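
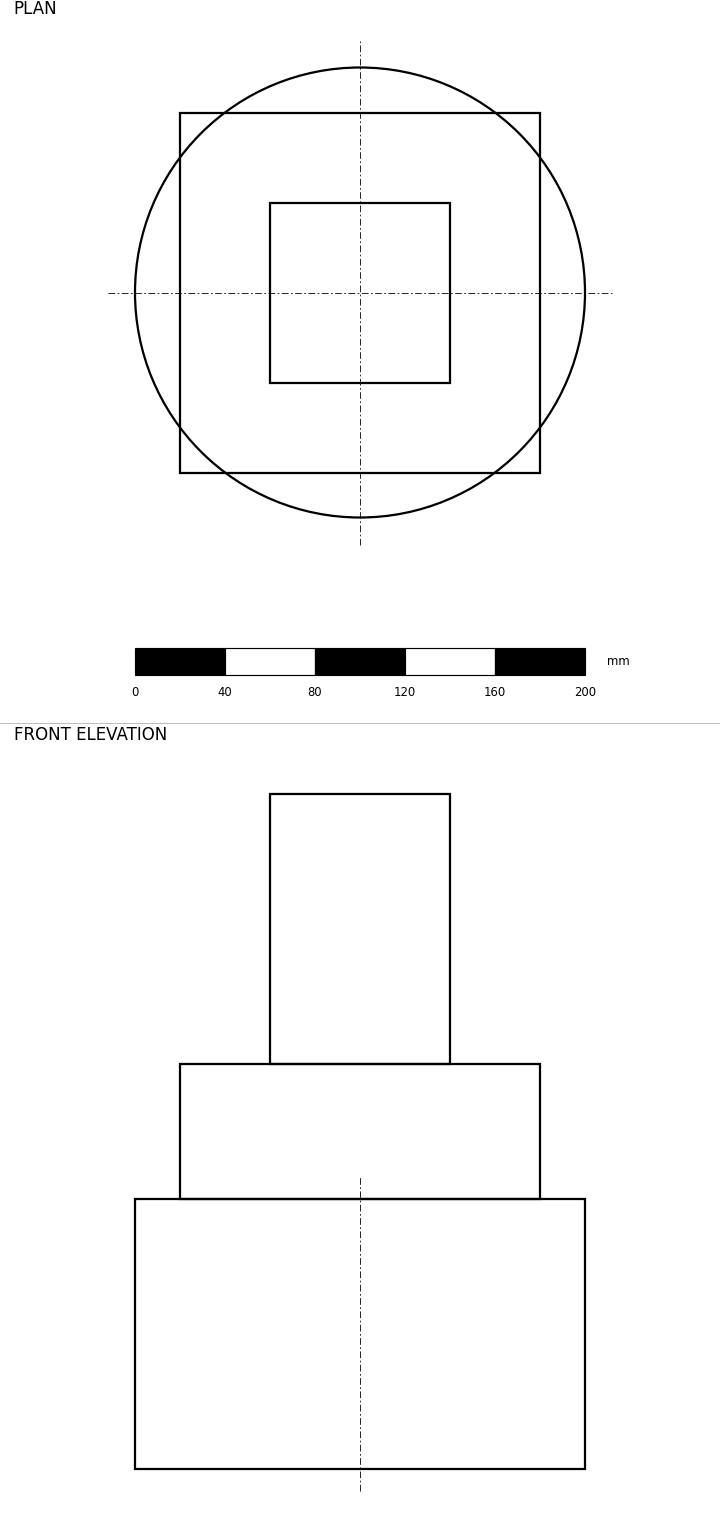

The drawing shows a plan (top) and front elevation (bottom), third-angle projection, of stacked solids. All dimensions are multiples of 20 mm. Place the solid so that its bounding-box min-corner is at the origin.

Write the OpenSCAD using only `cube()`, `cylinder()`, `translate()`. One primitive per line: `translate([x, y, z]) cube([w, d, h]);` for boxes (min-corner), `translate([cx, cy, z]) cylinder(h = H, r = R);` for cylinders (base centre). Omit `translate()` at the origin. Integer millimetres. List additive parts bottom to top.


translate([100, 100, 0]) cylinder(h = 120, r = 100);
translate([20, 20, 120]) cube([160, 160, 60]);
translate([60, 60, 180]) cube([80, 80, 120]);


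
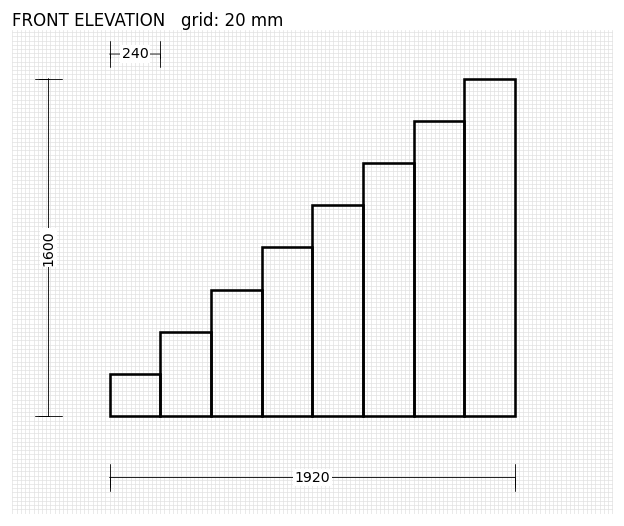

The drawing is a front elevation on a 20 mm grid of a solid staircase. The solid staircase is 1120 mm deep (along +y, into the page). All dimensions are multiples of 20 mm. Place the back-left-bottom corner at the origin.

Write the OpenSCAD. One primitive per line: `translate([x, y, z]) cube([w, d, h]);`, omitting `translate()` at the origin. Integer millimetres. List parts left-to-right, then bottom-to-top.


cube([240, 1120, 200]);
translate([240, 0, 0]) cube([240, 1120, 400]);
translate([480, 0, 0]) cube([240, 1120, 600]);
translate([720, 0, 0]) cube([240, 1120, 800]);
translate([960, 0, 0]) cube([240, 1120, 1000]);
translate([1200, 0, 0]) cube([240, 1120, 1200]);
translate([1440, 0, 0]) cube([240, 1120, 1400]);
translate([1680, 0, 0]) cube([240, 1120, 1600]);


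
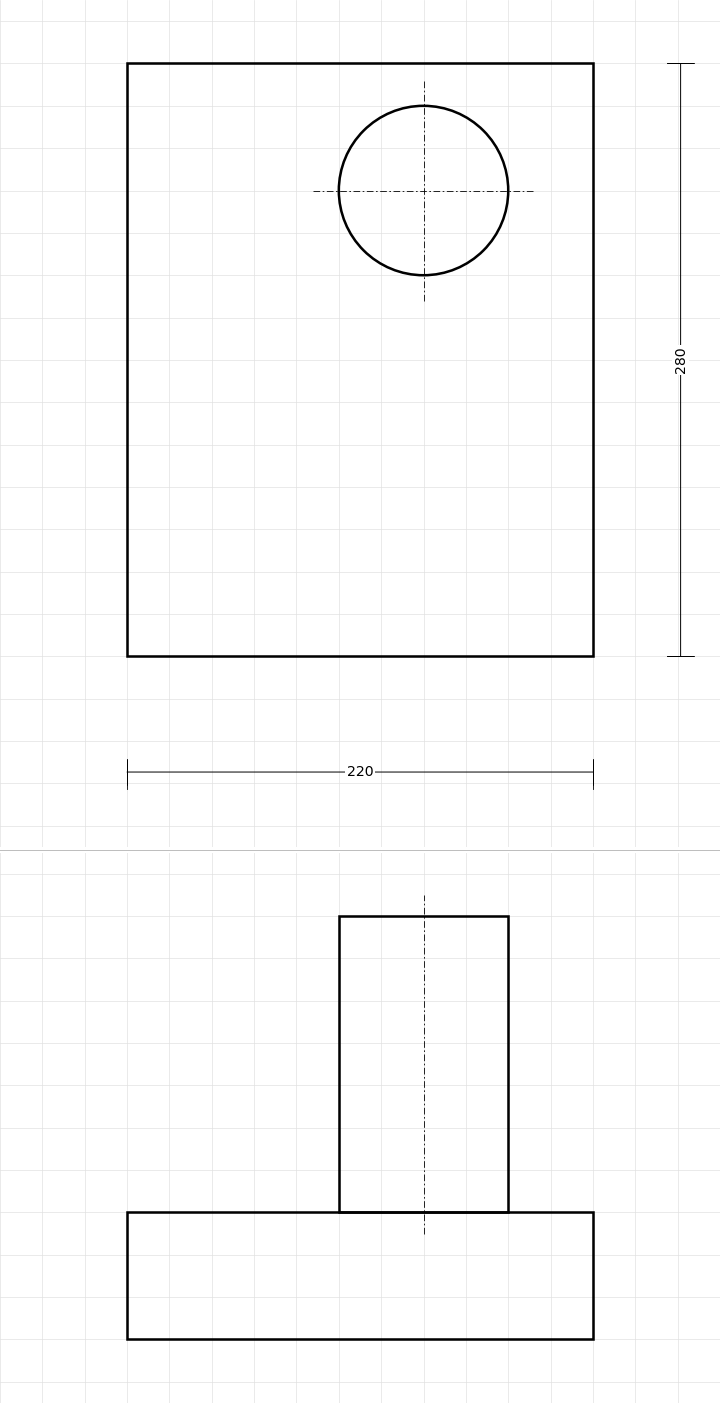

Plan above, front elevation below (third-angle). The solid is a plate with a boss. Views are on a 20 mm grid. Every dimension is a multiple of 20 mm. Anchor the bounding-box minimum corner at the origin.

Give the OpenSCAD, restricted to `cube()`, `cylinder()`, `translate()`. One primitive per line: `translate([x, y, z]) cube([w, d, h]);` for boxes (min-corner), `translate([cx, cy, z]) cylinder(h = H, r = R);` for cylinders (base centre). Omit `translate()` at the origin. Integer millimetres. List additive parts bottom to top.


cube([220, 280, 60]);
translate([140, 220, 60]) cylinder(h = 140, r = 40);


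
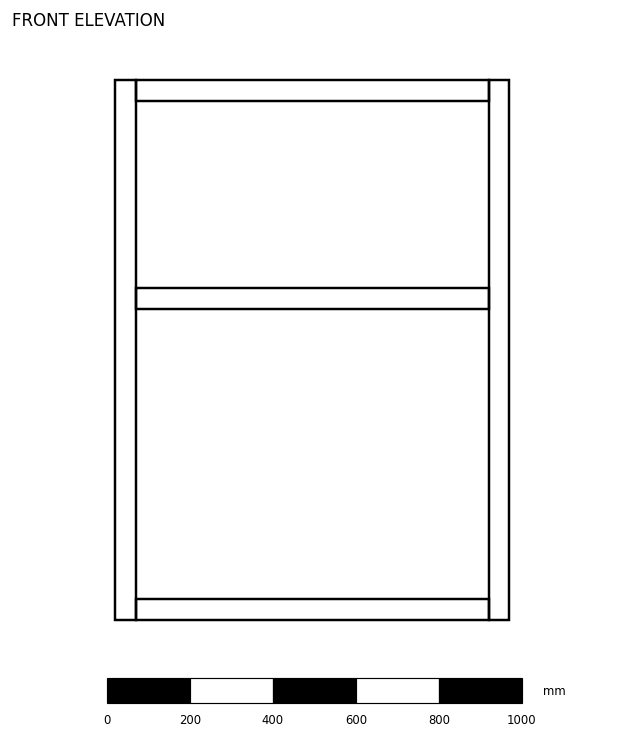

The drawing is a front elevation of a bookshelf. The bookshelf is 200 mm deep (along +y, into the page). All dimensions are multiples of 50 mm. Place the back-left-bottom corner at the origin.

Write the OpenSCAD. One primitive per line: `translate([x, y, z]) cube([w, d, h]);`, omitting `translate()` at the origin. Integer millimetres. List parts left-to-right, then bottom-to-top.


cube([50, 200, 1300]);
translate([50, 0, 0]) cube([850, 200, 50]);
translate([50, 0, 750]) cube([850, 200, 50]);
translate([50, 0, 1250]) cube([850, 200, 50]);
translate([900, 0, 0]) cube([50, 200, 1300]);


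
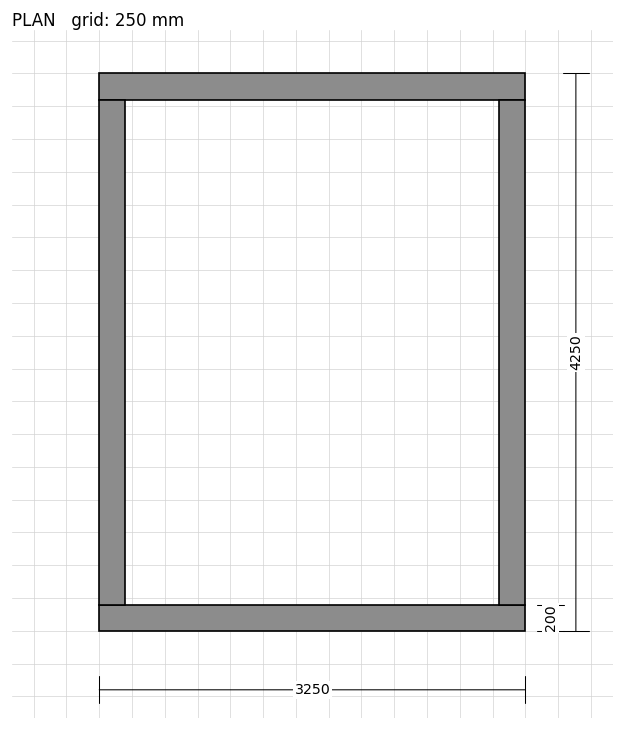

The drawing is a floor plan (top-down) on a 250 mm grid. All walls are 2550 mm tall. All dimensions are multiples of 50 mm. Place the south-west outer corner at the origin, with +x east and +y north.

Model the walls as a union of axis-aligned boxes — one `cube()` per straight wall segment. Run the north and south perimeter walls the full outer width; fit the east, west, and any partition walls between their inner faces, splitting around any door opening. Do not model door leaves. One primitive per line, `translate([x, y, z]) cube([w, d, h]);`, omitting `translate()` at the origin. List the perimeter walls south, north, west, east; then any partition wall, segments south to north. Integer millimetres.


cube([3250, 200, 2550]);
translate([0, 4050, 0]) cube([3250, 200, 2550]);
translate([0, 200, 0]) cube([200, 3850, 2550]);
translate([3050, 200, 0]) cube([200, 3850, 2550]);


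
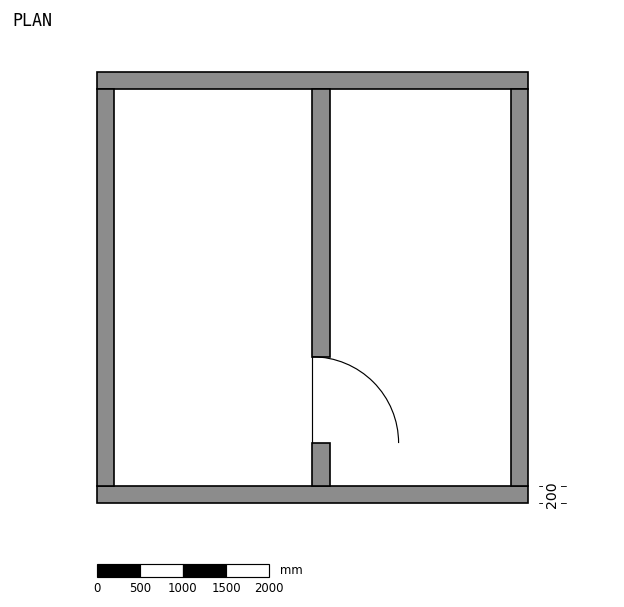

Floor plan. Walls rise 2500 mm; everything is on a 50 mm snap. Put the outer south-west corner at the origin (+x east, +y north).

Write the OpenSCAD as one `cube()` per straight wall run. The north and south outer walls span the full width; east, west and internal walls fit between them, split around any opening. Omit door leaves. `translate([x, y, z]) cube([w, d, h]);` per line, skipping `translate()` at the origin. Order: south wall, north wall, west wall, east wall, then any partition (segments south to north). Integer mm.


cube([5000, 200, 2500]);
translate([0, 4800, 0]) cube([5000, 200, 2500]);
translate([0, 200, 0]) cube([200, 4600, 2500]);
translate([4800, 200, 0]) cube([200, 4600, 2500]);
translate([2500, 200, 0]) cube([200, 500, 2500]);
translate([2500, 1700, 0]) cube([200, 3100, 2500]);


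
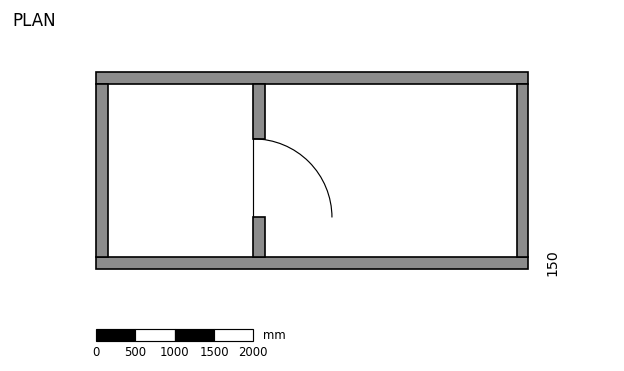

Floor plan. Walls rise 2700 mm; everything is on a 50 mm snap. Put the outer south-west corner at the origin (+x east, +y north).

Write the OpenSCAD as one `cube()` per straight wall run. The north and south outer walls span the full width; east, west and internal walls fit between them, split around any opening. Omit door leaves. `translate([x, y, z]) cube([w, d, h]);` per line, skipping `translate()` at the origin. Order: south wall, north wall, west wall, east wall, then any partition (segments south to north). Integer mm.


cube([5500, 150, 2700]);
translate([0, 2350, 0]) cube([5500, 150, 2700]);
translate([0, 150, 0]) cube([150, 2200, 2700]);
translate([5350, 150, 0]) cube([150, 2200, 2700]);
translate([2000, 150, 0]) cube([150, 500, 2700]);
translate([2000, 1650, 0]) cube([150, 700, 2700]);


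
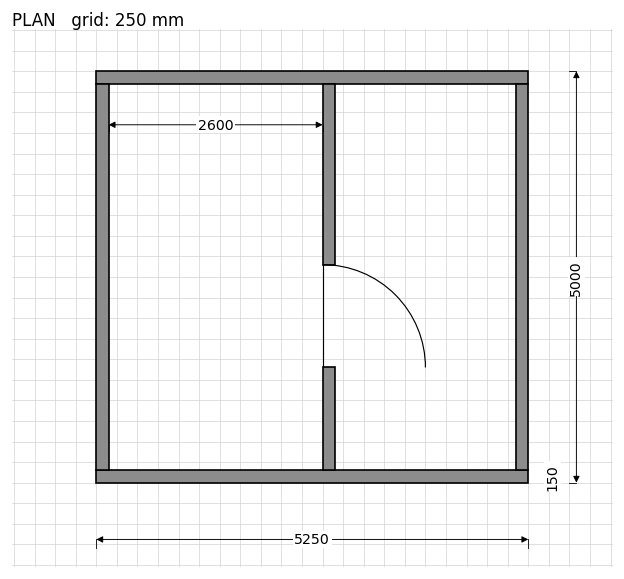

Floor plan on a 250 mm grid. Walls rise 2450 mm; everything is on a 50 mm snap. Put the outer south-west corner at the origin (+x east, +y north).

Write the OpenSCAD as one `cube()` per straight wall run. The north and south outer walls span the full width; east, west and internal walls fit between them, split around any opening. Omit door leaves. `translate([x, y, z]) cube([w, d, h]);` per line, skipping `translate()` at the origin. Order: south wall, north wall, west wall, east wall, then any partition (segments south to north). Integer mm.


cube([5250, 150, 2450]);
translate([0, 4850, 0]) cube([5250, 150, 2450]);
translate([0, 150, 0]) cube([150, 4700, 2450]);
translate([5100, 150, 0]) cube([150, 4700, 2450]);
translate([2750, 150, 0]) cube([150, 1250, 2450]);
translate([2750, 2650, 0]) cube([150, 2200, 2450]);


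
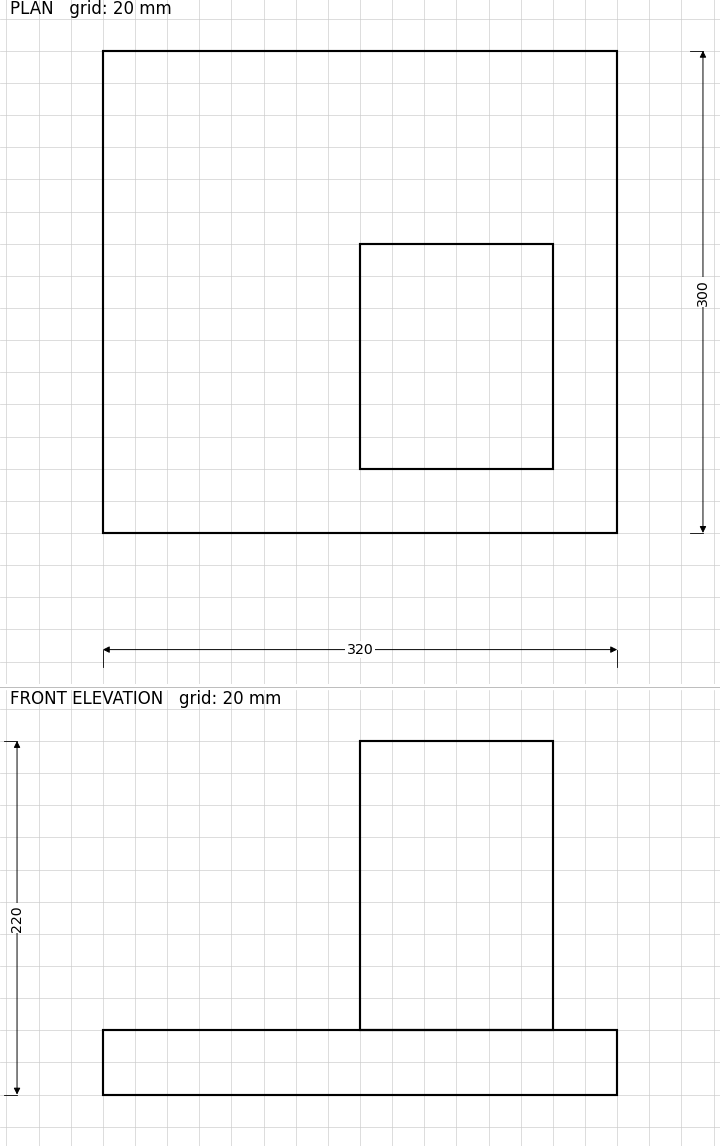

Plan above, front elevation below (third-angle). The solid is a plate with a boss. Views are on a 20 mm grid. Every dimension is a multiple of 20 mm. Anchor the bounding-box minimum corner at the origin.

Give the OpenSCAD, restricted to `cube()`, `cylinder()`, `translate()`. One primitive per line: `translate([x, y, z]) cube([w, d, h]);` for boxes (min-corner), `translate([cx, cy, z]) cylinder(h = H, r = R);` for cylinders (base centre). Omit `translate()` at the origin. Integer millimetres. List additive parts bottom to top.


cube([320, 300, 40]);
translate([160, 40, 40]) cube([120, 140, 180]);


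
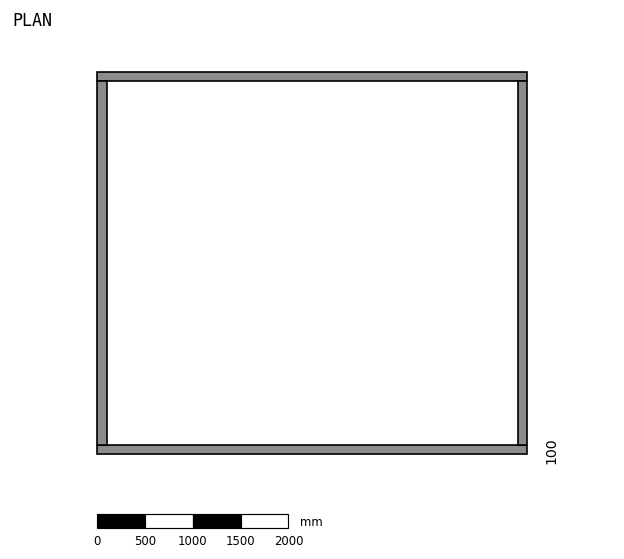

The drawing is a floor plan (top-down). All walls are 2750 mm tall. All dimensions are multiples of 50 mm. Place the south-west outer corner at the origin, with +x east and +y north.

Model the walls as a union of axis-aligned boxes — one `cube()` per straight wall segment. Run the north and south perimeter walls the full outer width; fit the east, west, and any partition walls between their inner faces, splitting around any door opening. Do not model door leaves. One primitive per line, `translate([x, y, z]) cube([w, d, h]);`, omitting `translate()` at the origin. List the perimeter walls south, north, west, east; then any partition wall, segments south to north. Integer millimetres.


cube([4500, 100, 2750]);
translate([0, 3900, 0]) cube([4500, 100, 2750]);
translate([0, 100, 0]) cube([100, 3800, 2750]);
translate([4400, 100, 0]) cube([100, 3800, 2750]);


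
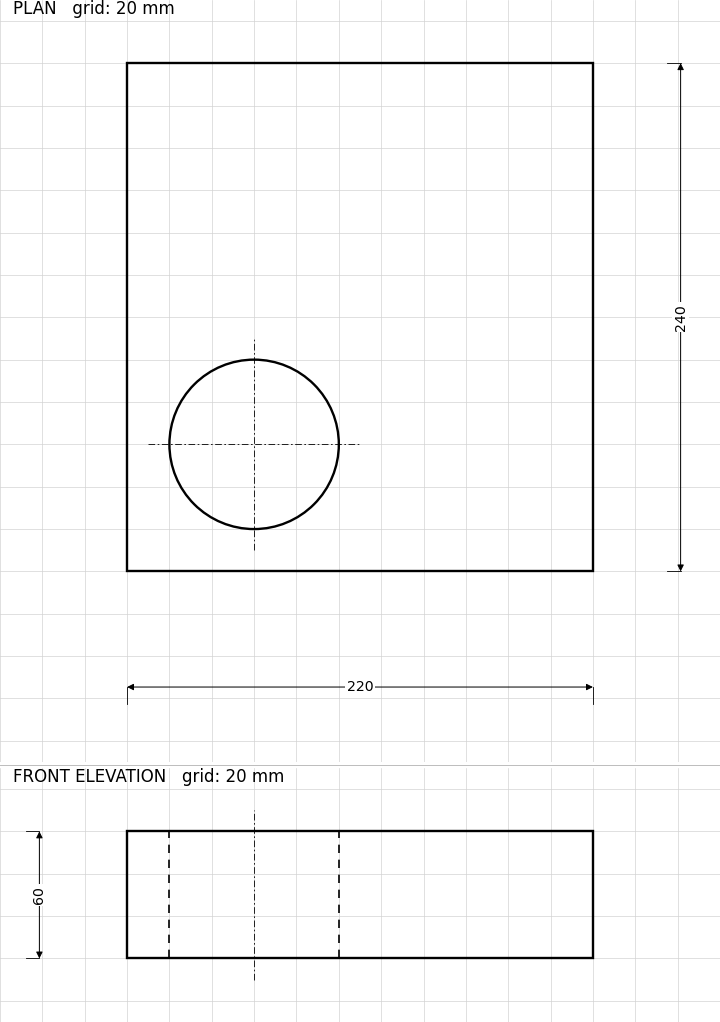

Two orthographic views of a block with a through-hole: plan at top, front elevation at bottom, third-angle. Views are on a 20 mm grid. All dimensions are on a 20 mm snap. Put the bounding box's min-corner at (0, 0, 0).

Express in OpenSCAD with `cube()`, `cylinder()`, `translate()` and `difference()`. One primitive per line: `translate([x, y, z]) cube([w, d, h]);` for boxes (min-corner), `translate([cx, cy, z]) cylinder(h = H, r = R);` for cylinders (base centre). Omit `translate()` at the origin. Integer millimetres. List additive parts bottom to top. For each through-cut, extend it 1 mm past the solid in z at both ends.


difference() {
  cube([220, 240, 60]);
  translate([60, 60, -1]) cylinder(h = 62, r = 40);
}


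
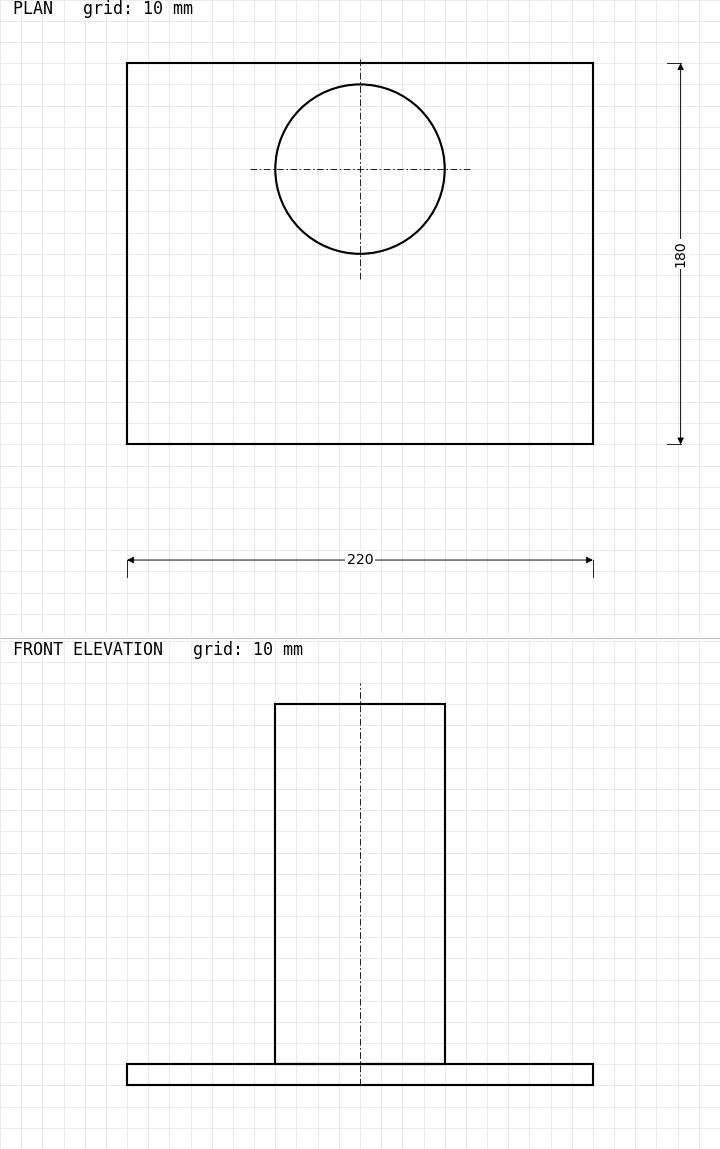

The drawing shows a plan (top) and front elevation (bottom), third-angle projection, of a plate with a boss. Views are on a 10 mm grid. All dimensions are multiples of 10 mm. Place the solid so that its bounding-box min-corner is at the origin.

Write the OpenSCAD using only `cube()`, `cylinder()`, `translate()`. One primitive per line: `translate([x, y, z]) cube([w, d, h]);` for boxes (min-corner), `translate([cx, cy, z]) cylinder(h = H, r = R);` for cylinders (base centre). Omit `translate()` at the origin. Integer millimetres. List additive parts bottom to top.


cube([220, 180, 10]);
translate([110, 130, 10]) cylinder(h = 170, r = 40);


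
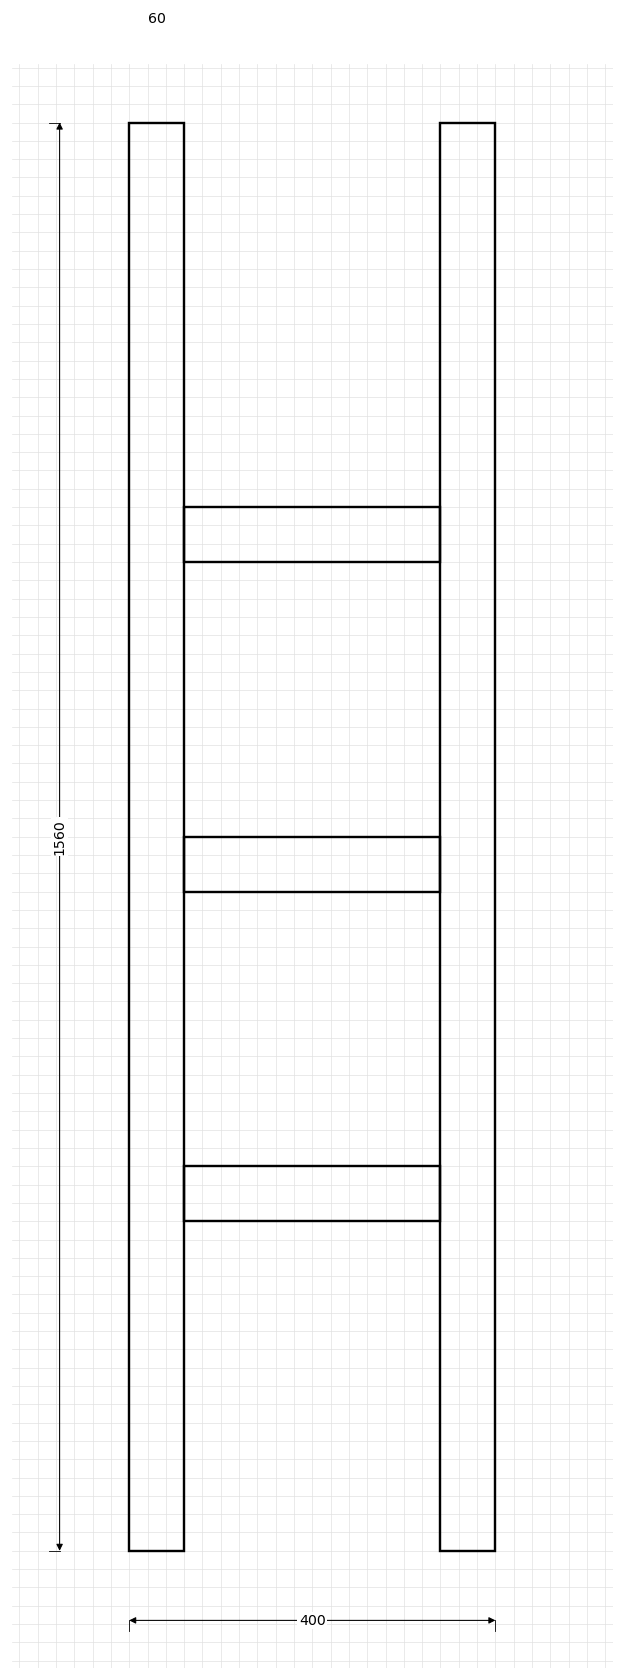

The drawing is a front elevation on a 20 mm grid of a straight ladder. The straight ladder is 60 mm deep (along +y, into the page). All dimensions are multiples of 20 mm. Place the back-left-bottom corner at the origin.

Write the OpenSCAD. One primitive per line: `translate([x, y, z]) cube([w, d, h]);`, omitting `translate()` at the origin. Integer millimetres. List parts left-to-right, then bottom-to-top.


cube([60, 60, 1560]);
translate([60, 0, 360]) cube([280, 60, 60]);
translate([60, 0, 720]) cube([280, 60, 60]);
translate([60, 0, 1080]) cube([280, 60, 60]);
translate([340, 0, 0]) cube([60, 60, 1560]);


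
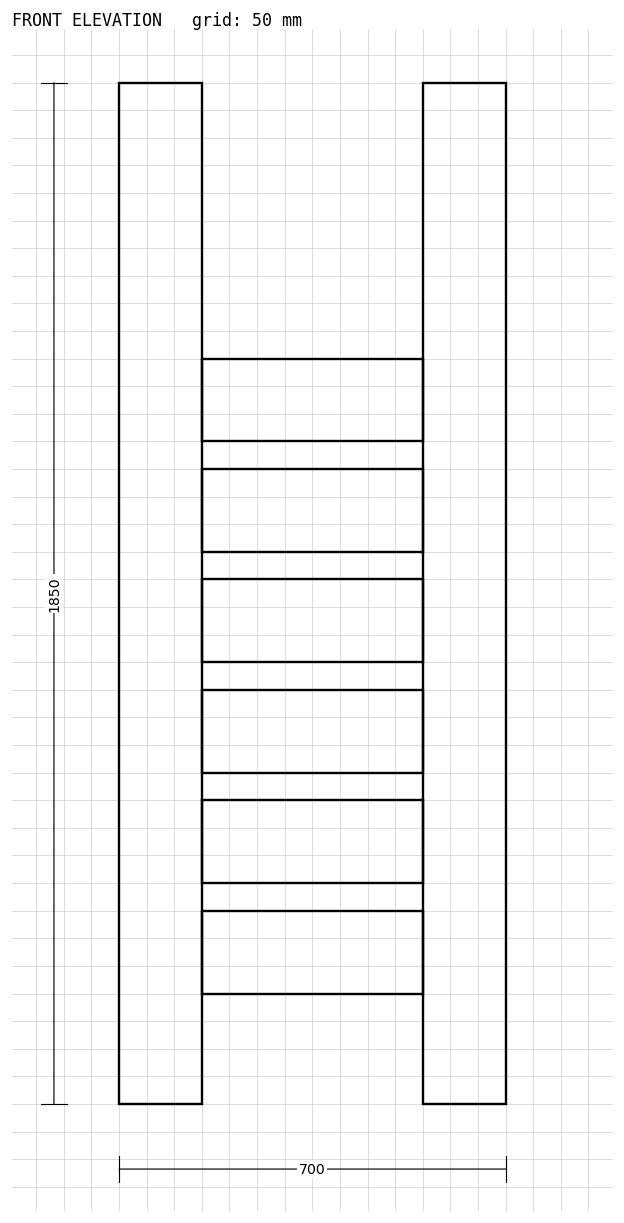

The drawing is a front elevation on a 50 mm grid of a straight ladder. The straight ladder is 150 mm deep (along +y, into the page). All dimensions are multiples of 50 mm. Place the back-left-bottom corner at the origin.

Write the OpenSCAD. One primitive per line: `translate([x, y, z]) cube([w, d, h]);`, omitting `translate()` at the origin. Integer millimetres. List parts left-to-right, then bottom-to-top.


cube([150, 150, 1850]);
translate([150, 0, 200]) cube([400, 150, 150]);
translate([150, 0, 400]) cube([400, 150, 150]);
translate([150, 0, 600]) cube([400, 150, 150]);
translate([150, 0, 800]) cube([400, 150, 150]);
translate([150, 0, 1000]) cube([400, 150, 150]);
translate([150, 0, 1200]) cube([400, 150, 150]);
translate([550, 0, 0]) cube([150, 150, 1850]);


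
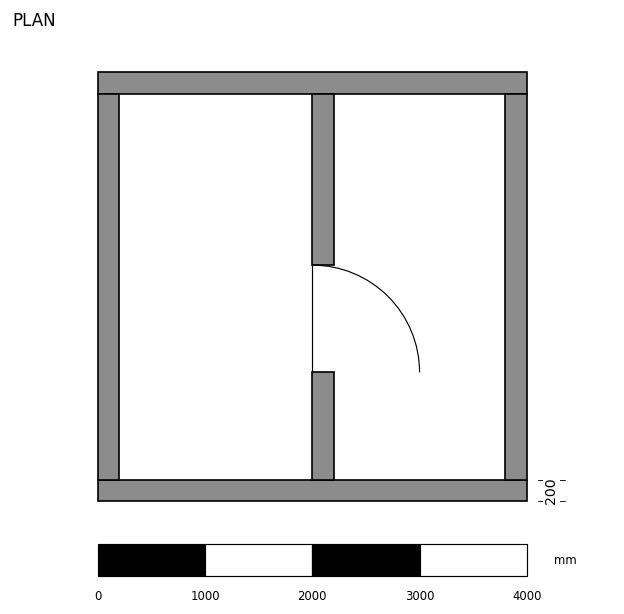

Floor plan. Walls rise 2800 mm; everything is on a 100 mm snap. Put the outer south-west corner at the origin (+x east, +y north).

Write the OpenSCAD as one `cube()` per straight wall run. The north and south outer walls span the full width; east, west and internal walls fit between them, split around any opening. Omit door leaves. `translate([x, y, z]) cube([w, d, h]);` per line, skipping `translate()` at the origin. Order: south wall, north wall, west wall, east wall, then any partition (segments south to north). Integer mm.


cube([4000, 200, 2800]);
translate([0, 3800, 0]) cube([4000, 200, 2800]);
translate([0, 200, 0]) cube([200, 3600, 2800]);
translate([3800, 200, 0]) cube([200, 3600, 2800]);
translate([2000, 200, 0]) cube([200, 1000, 2800]);
translate([2000, 2200, 0]) cube([200, 1600, 2800]);


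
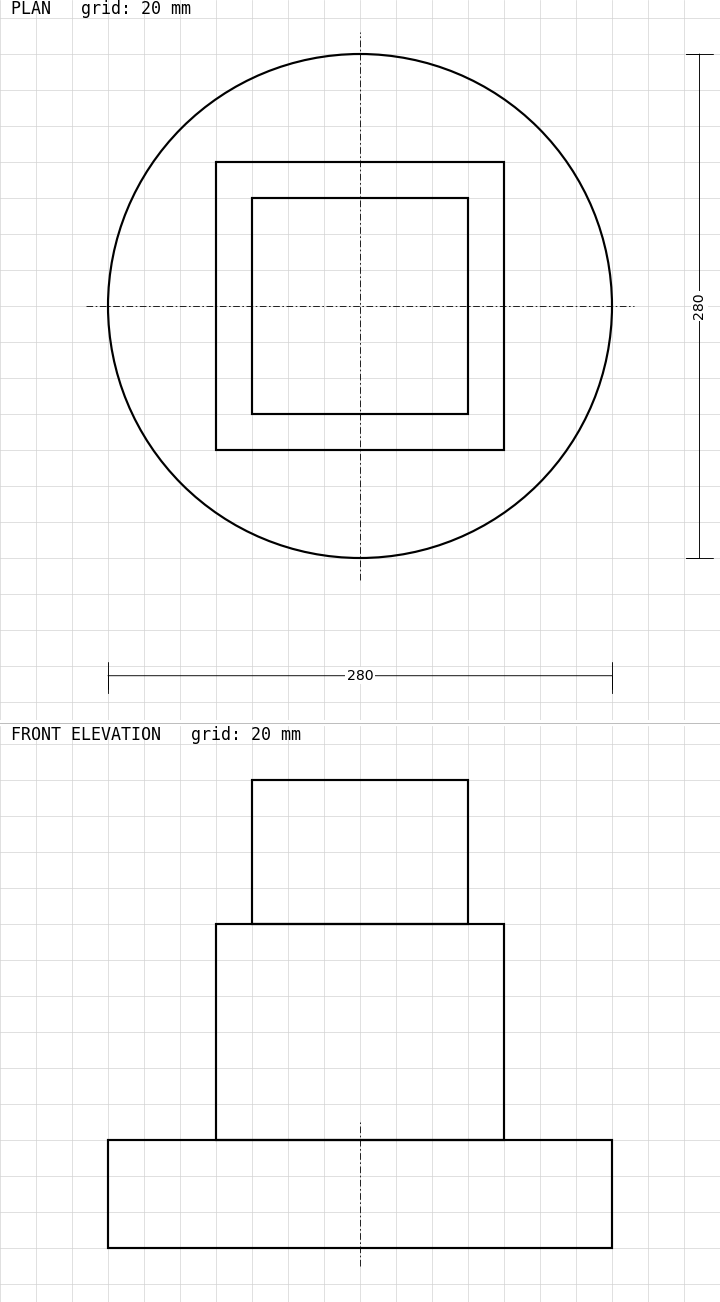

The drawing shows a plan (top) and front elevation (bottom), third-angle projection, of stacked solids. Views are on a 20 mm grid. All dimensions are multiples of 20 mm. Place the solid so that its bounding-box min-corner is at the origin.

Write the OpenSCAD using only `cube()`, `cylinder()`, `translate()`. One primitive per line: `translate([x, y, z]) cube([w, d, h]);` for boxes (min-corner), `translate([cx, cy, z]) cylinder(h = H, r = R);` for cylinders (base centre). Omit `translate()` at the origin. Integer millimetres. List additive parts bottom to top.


translate([140, 140, 0]) cylinder(h = 60, r = 140);
translate([60, 60, 60]) cube([160, 160, 120]);
translate([80, 80, 180]) cube([120, 120, 80]);


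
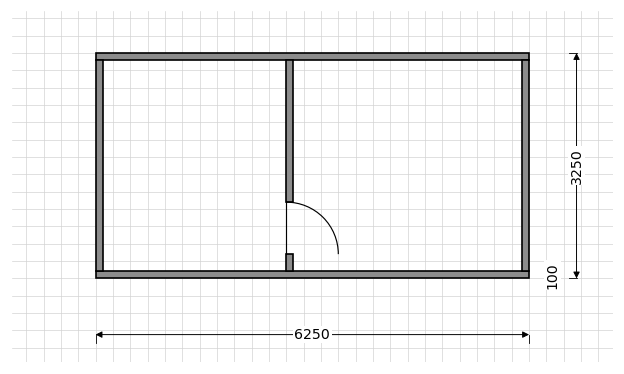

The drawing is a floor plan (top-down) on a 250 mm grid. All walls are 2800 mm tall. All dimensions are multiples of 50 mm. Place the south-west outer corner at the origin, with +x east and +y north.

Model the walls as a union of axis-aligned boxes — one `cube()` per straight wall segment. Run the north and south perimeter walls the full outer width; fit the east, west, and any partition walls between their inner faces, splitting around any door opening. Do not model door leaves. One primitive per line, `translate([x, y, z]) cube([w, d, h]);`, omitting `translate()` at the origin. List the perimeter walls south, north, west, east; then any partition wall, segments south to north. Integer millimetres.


cube([6250, 100, 2800]);
translate([0, 3150, 0]) cube([6250, 100, 2800]);
translate([0, 100, 0]) cube([100, 3050, 2800]);
translate([6150, 100, 0]) cube([100, 3050, 2800]);
translate([2750, 100, 0]) cube([100, 250, 2800]);
translate([2750, 1100, 0]) cube([100, 2050, 2800]);


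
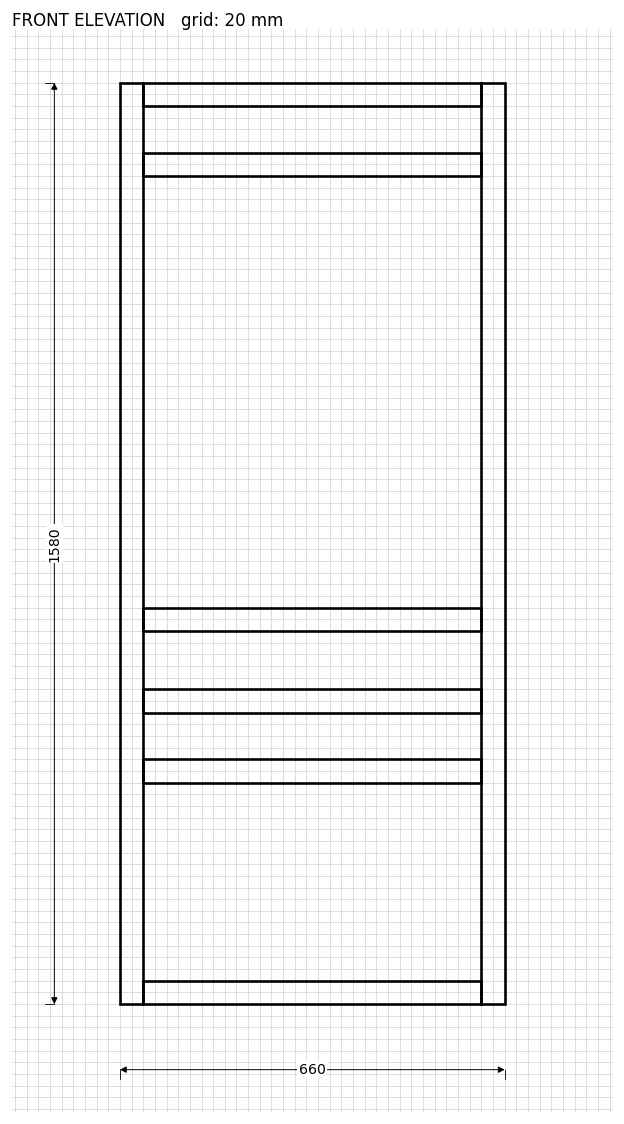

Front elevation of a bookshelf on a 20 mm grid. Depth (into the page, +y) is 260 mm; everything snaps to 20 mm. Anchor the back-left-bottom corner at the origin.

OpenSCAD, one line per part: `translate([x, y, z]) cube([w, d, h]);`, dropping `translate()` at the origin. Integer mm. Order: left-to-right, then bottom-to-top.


cube([40, 260, 1580]);
translate([40, 0, 0]) cube([580, 260, 40]);
translate([40, 0, 380]) cube([580, 260, 40]);
translate([40, 0, 500]) cube([580, 260, 40]);
translate([40, 0, 640]) cube([580, 260, 40]);
translate([40, 0, 1420]) cube([580, 260, 40]);
translate([40, 0, 1540]) cube([580, 260, 40]);
translate([620, 0, 0]) cube([40, 260, 1580]);


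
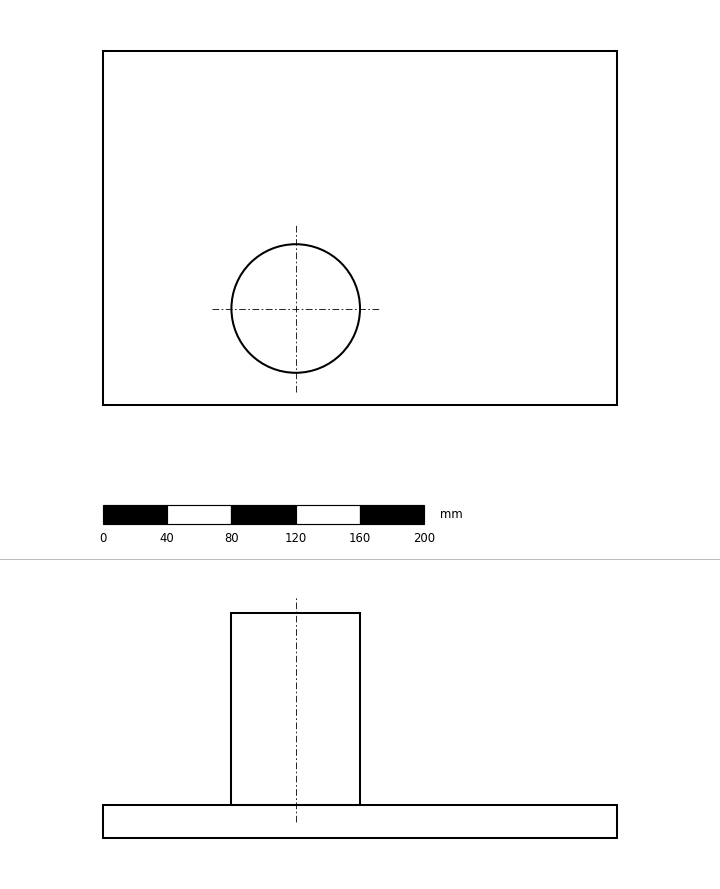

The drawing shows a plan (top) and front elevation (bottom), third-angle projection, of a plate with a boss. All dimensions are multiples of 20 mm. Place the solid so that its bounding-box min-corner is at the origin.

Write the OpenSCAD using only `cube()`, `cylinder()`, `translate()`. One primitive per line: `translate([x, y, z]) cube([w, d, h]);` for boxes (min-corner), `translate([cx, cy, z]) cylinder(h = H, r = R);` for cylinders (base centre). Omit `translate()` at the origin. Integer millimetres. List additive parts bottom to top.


cube([320, 220, 20]);
translate([120, 60, 20]) cylinder(h = 120, r = 40);


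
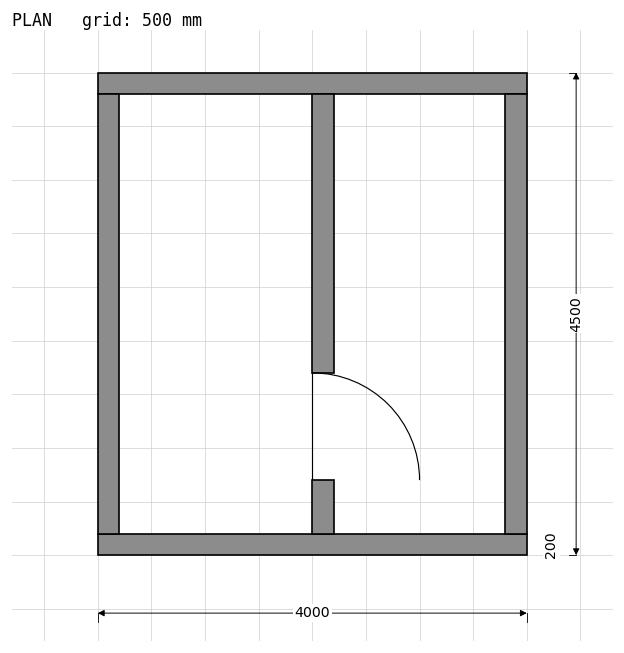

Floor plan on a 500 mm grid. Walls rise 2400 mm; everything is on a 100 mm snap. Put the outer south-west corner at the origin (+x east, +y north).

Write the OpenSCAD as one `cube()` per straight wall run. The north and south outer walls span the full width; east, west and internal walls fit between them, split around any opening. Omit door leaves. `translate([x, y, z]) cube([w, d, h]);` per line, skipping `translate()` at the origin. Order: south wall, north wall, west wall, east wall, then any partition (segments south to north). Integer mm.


cube([4000, 200, 2400]);
translate([0, 4300, 0]) cube([4000, 200, 2400]);
translate([0, 200, 0]) cube([200, 4100, 2400]);
translate([3800, 200, 0]) cube([200, 4100, 2400]);
translate([2000, 200, 0]) cube([200, 500, 2400]);
translate([2000, 1700, 0]) cube([200, 2600, 2400]);


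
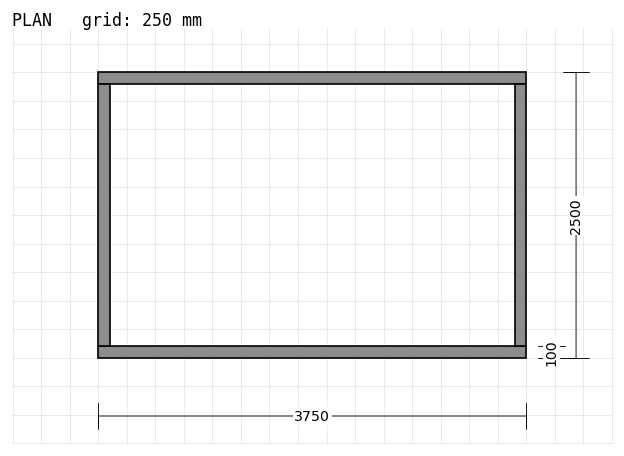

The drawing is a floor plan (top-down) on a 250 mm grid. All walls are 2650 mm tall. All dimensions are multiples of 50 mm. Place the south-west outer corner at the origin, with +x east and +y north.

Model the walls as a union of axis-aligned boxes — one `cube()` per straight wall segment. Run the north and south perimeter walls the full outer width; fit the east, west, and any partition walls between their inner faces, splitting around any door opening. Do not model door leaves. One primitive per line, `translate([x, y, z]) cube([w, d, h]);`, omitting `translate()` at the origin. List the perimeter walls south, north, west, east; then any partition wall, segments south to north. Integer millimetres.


cube([3750, 100, 2650]);
translate([0, 2400, 0]) cube([3750, 100, 2650]);
translate([0, 100, 0]) cube([100, 2300, 2650]);
translate([3650, 100, 0]) cube([100, 2300, 2650]);


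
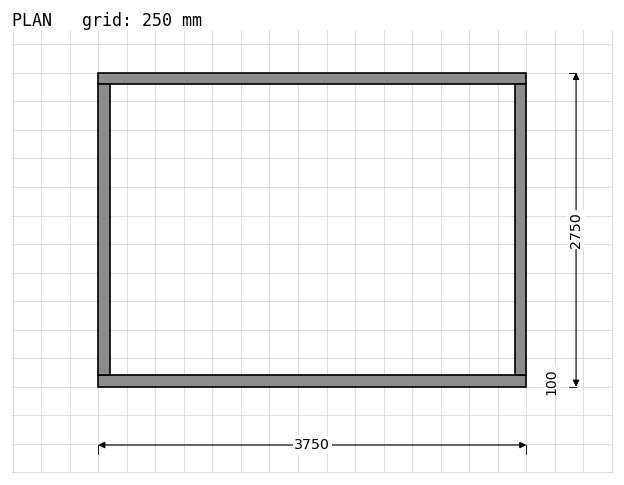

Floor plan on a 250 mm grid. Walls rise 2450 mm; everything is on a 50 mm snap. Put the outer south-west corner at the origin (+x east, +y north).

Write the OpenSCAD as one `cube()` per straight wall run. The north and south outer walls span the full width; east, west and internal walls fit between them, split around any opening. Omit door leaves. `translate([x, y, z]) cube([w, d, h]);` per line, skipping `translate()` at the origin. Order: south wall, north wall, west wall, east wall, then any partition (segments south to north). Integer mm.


cube([3750, 100, 2450]);
translate([0, 2650, 0]) cube([3750, 100, 2450]);
translate([0, 100, 0]) cube([100, 2550, 2450]);
translate([3650, 100, 0]) cube([100, 2550, 2450]);


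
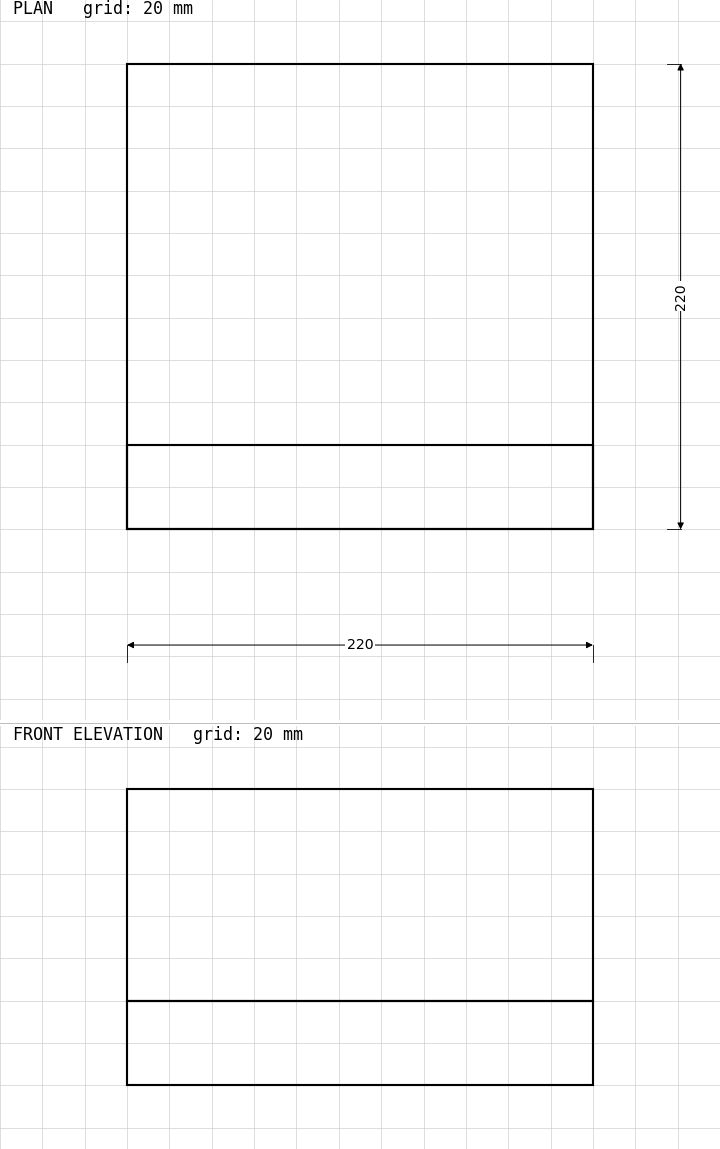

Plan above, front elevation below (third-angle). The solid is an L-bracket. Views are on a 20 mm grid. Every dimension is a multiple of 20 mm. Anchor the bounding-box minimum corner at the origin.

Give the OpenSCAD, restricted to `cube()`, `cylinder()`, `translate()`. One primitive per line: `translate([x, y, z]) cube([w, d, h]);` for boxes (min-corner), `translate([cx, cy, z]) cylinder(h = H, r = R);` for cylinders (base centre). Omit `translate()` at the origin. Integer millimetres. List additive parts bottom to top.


cube([220, 220, 40]);
translate([0, 0, 40]) cube([220, 40, 100]);


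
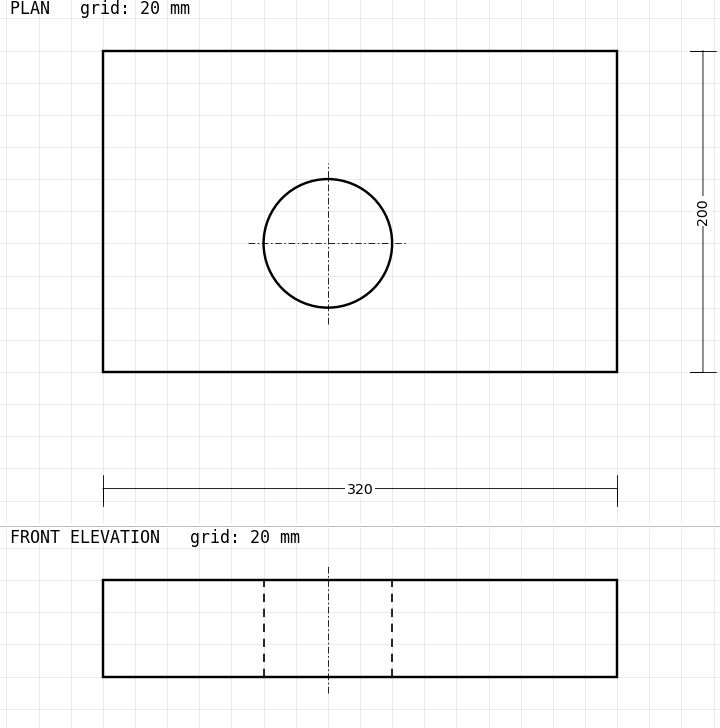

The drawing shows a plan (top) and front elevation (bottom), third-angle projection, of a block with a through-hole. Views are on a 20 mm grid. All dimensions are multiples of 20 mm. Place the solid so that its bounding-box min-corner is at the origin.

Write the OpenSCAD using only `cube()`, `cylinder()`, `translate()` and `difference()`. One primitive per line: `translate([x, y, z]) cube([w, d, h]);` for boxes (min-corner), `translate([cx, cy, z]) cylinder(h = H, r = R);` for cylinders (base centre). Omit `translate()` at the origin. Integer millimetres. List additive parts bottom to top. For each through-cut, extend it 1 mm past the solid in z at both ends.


difference() {
  cube([320, 200, 60]);
  translate([140, 80, -1]) cylinder(h = 62, r = 40);
}


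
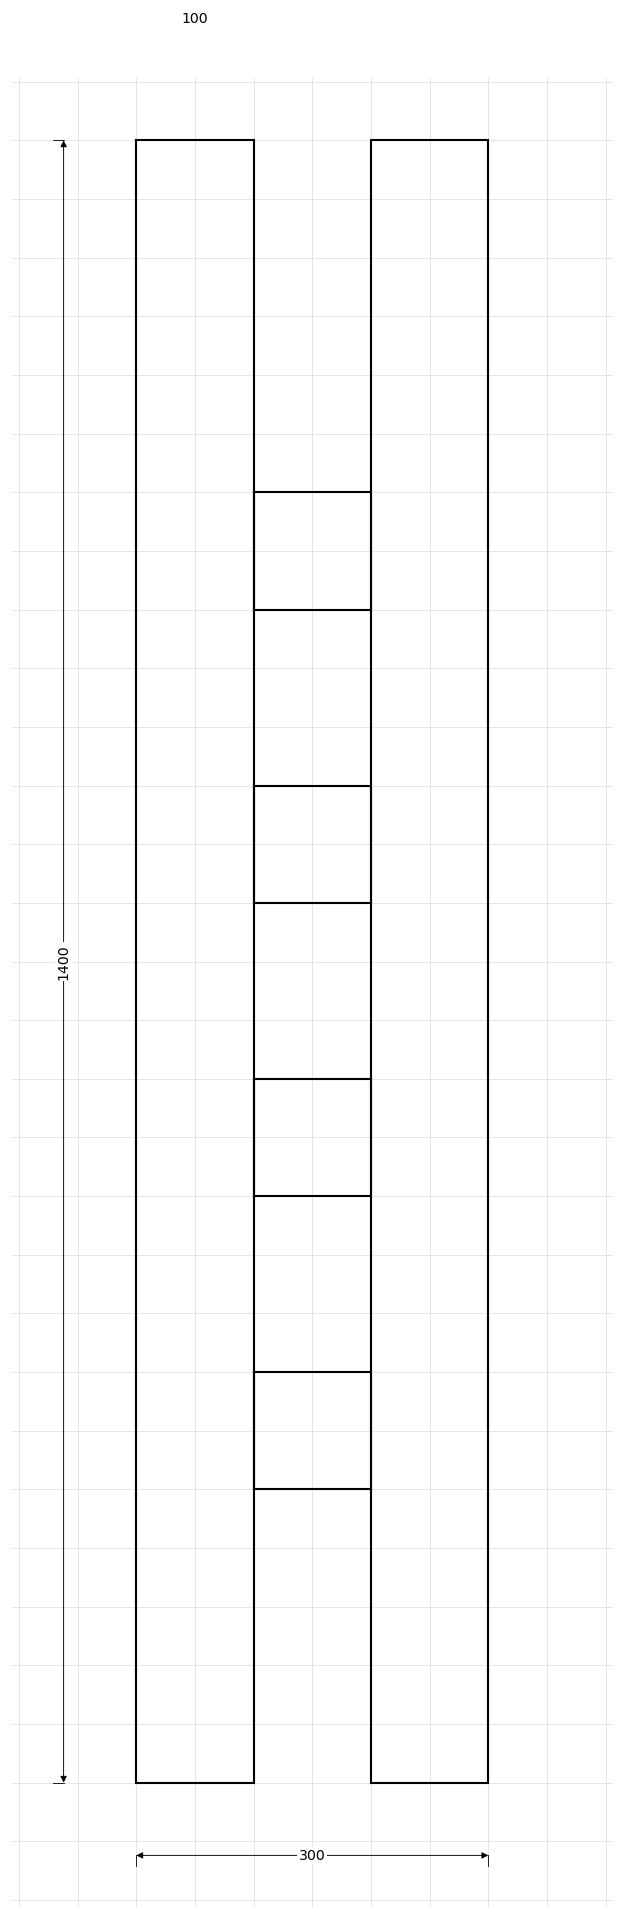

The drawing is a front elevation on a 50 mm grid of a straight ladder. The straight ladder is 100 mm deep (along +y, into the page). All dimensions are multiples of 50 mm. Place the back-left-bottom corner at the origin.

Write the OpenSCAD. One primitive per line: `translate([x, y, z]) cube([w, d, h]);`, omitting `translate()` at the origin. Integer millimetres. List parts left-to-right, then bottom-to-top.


cube([100, 100, 1400]);
translate([100, 0, 250]) cube([100, 100, 100]);
translate([100, 0, 500]) cube([100, 100, 100]);
translate([100, 0, 750]) cube([100, 100, 100]);
translate([100, 0, 1000]) cube([100, 100, 100]);
translate([200, 0, 0]) cube([100, 100, 1400]);


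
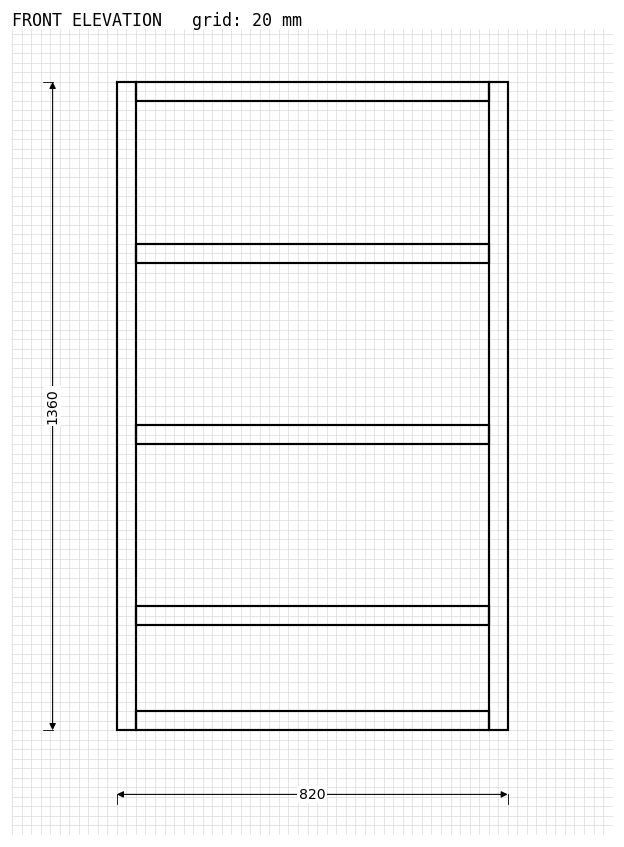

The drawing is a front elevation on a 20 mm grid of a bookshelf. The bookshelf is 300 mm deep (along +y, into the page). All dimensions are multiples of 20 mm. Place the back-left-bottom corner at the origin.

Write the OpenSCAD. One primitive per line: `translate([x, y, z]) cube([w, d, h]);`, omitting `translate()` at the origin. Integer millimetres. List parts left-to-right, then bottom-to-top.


cube([40, 300, 1360]);
translate([40, 0, 0]) cube([740, 300, 40]);
translate([40, 0, 220]) cube([740, 300, 40]);
translate([40, 0, 600]) cube([740, 300, 40]);
translate([40, 0, 980]) cube([740, 300, 40]);
translate([40, 0, 1320]) cube([740, 300, 40]);
translate([780, 0, 0]) cube([40, 300, 1360]);


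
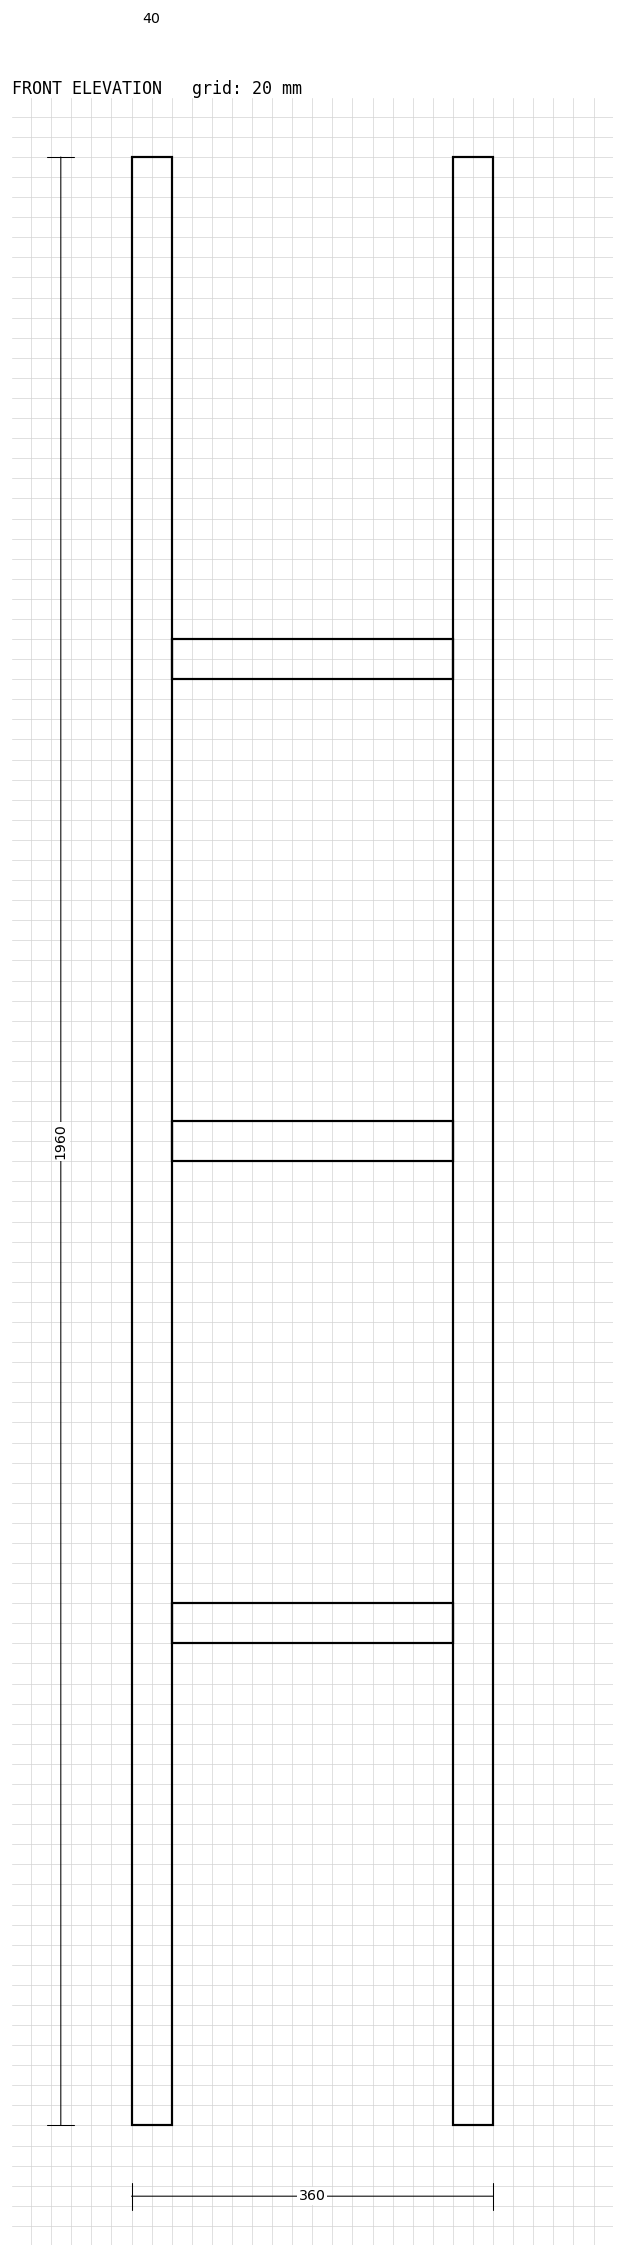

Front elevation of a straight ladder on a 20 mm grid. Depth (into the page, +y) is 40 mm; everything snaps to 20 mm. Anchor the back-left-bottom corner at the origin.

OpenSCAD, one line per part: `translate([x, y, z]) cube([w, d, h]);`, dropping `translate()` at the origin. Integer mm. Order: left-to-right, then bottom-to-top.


cube([40, 40, 1960]);
translate([40, 0, 480]) cube([280, 40, 40]);
translate([40, 0, 960]) cube([280, 40, 40]);
translate([40, 0, 1440]) cube([280, 40, 40]);
translate([320, 0, 0]) cube([40, 40, 1960]);


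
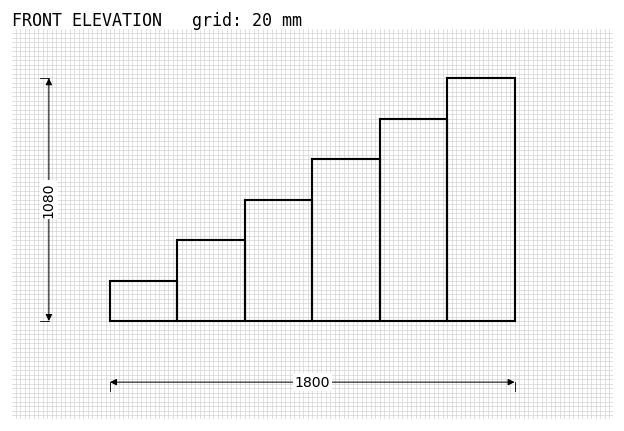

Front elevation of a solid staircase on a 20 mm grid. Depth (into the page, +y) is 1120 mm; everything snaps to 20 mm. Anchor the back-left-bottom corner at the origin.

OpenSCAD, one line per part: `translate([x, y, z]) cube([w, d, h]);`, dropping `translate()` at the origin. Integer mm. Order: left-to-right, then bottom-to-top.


cube([300, 1120, 180]);
translate([300, 0, 0]) cube([300, 1120, 360]);
translate([600, 0, 0]) cube([300, 1120, 540]);
translate([900, 0, 0]) cube([300, 1120, 720]);
translate([1200, 0, 0]) cube([300, 1120, 900]);
translate([1500, 0, 0]) cube([300, 1120, 1080]);


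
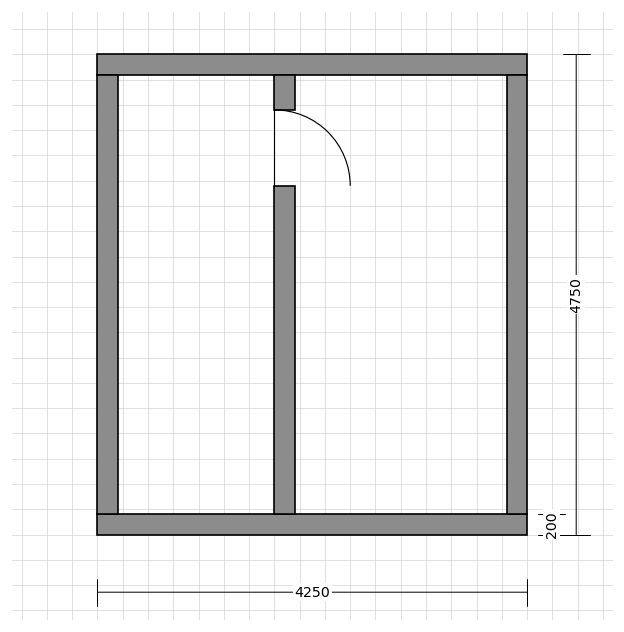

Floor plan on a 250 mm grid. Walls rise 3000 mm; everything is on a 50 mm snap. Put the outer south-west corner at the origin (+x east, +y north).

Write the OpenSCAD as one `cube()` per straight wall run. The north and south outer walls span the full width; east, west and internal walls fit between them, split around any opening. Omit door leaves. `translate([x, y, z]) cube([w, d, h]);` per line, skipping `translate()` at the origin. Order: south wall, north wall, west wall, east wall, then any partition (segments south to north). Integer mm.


cube([4250, 200, 3000]);
translate([0, 4550, 0]) cube([4250, 200, 3000]);
translate([0, 200, 0]) cube([200, 4350, 3000]);
translate([4050, 200, 0]) cube([200, 4350, 3000]);
translate([1750, 200, 0]) cube([200, 3250, 3000]);
translate([1750, 4200, 0]) cube([200, 350, 3000]);


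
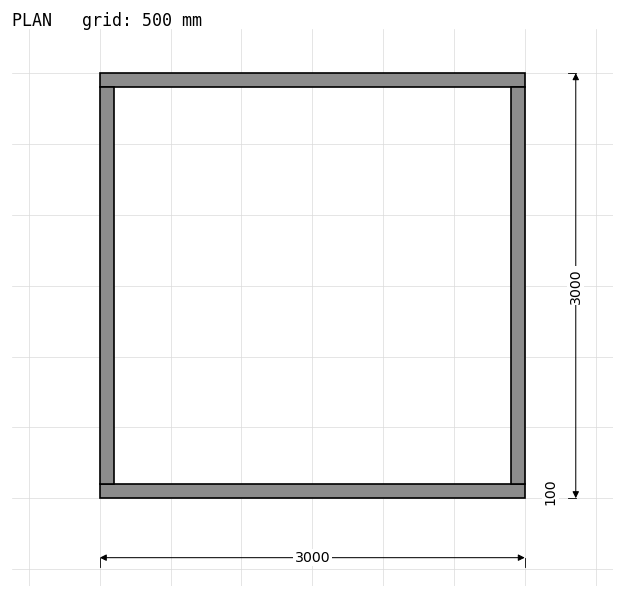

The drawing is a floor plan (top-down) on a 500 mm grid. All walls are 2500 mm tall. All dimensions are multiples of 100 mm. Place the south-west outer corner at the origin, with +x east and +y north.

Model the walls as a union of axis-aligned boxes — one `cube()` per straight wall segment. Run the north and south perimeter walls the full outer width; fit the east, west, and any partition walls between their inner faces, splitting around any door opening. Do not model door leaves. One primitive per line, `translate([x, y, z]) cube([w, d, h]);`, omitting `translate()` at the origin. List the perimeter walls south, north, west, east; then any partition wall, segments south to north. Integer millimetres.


cube([3000, 100, 2500]);
translate([0, 2900, 0]) cube([3000, 100, 2500]);
translate([0, 100, 0]) cube([100, 2800, 2500]);
translate([2900, 100, 0]) cube([100, 2800, 2500]);


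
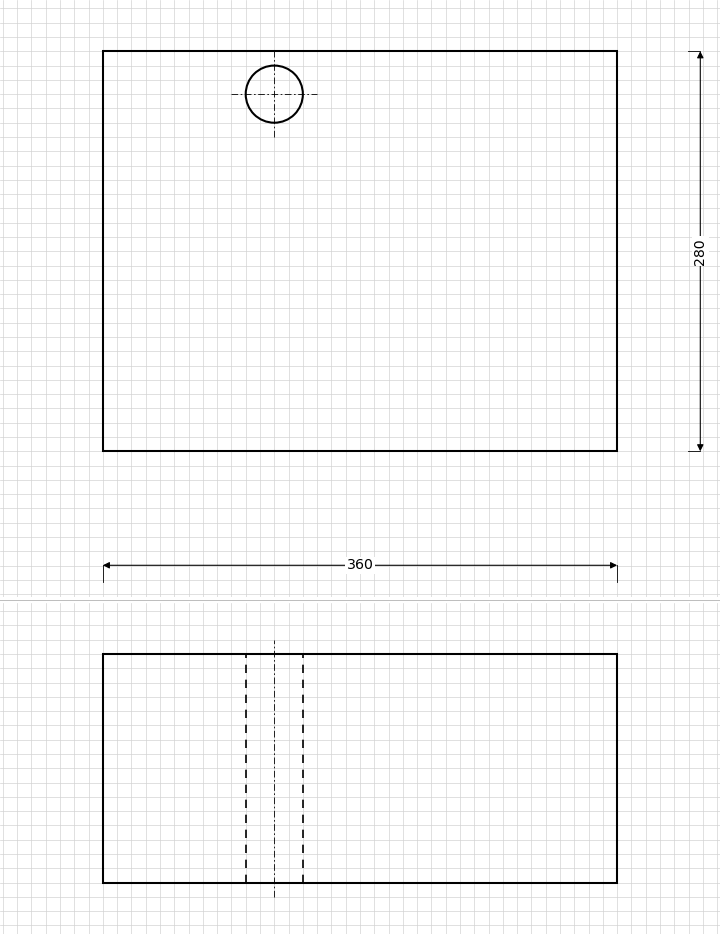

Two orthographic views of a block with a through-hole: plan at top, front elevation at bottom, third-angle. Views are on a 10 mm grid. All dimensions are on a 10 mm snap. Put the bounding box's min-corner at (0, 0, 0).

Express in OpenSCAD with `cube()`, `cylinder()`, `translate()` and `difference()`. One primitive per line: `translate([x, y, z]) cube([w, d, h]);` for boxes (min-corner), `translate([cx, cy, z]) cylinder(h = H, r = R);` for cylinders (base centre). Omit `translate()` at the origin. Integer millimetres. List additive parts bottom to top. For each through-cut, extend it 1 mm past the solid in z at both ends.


difference() {
  cube([360, 280, 160]);
  translate([120, 250, -1]) cylinder(h = 162, r = 20);
}


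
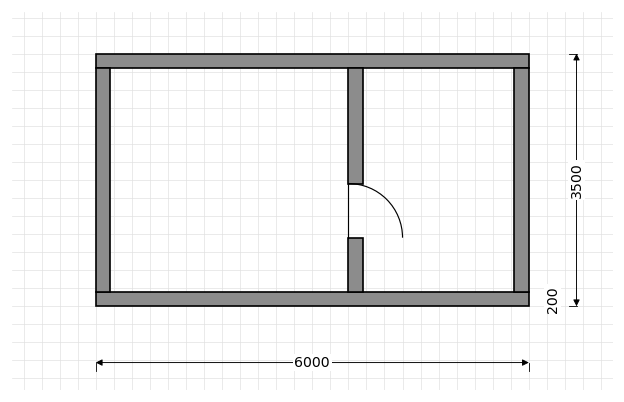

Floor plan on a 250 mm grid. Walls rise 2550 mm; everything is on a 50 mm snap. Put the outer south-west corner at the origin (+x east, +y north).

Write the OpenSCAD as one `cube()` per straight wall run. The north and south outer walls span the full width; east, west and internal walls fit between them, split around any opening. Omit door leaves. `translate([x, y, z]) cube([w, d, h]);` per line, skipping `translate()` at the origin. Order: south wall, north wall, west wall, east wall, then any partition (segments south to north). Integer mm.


cube([6000, 200, 2550]);
translate([0, 3300, 0]) cube([6000, 200, 2550]);
translate([0, 200, 0]) cube([200, 3100, 2550]);
translate([5800, 200, 0]) cube([200, 3100, 2550]);
translate([3500, 200, 0]) cube([200, 750, 2550]);
translate([3500, 1700, 0]) cube([200, 1600, 2550]);


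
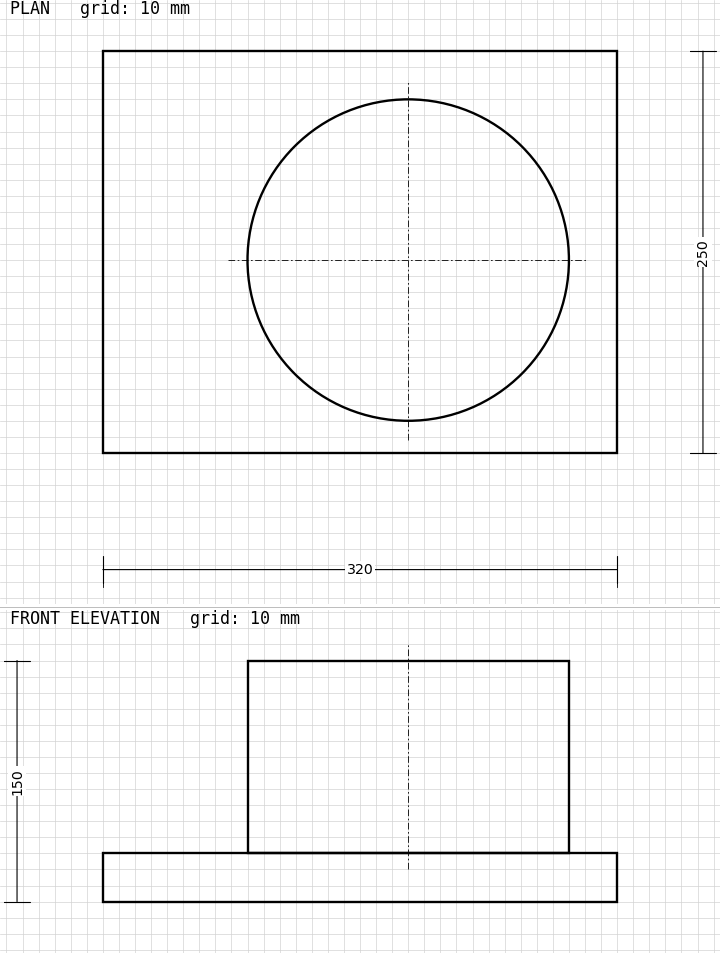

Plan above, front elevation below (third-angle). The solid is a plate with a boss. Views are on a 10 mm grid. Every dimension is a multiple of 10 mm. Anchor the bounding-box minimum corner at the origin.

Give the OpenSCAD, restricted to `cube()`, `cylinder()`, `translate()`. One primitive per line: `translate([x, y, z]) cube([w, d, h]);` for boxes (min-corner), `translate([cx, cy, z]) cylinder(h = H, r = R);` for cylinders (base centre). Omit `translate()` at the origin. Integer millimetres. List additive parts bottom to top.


cube([320, 250, 30]);
translate([190, 120, 30]) cylinder(h = 120, r = 100);


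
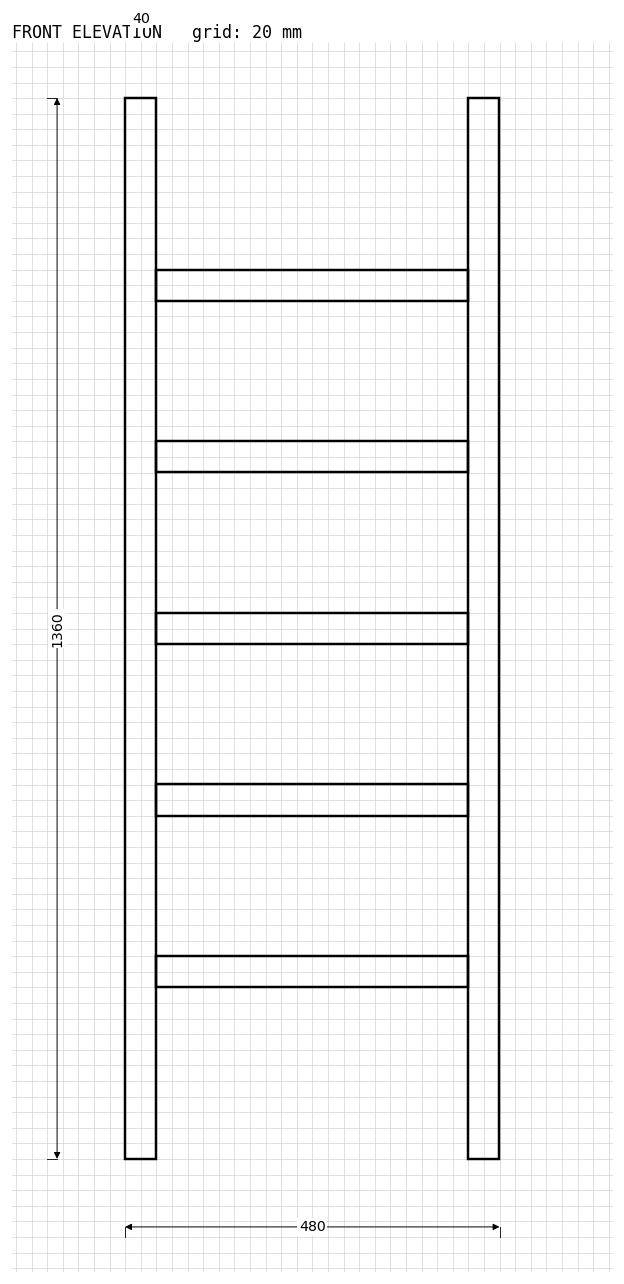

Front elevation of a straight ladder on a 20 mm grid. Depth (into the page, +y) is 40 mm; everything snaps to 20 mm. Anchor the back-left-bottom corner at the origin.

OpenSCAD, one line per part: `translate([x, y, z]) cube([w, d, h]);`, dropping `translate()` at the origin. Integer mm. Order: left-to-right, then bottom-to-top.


cube([40, 40, 1360]);
translate([40, 0, 220]) cube([400, 40, 40]);
translate([40, 0, 440]) cube([400, 40, 40]);
translate([40, 0, 660]) cube([400, 40, 40]);
translate([40, 0, 880]) cube([400, 40, 40]);
translate([40, 0, 1100]) cube([400, 40, 40]);
translate([440, 0, 0]) cube([40, 40, 1360]);


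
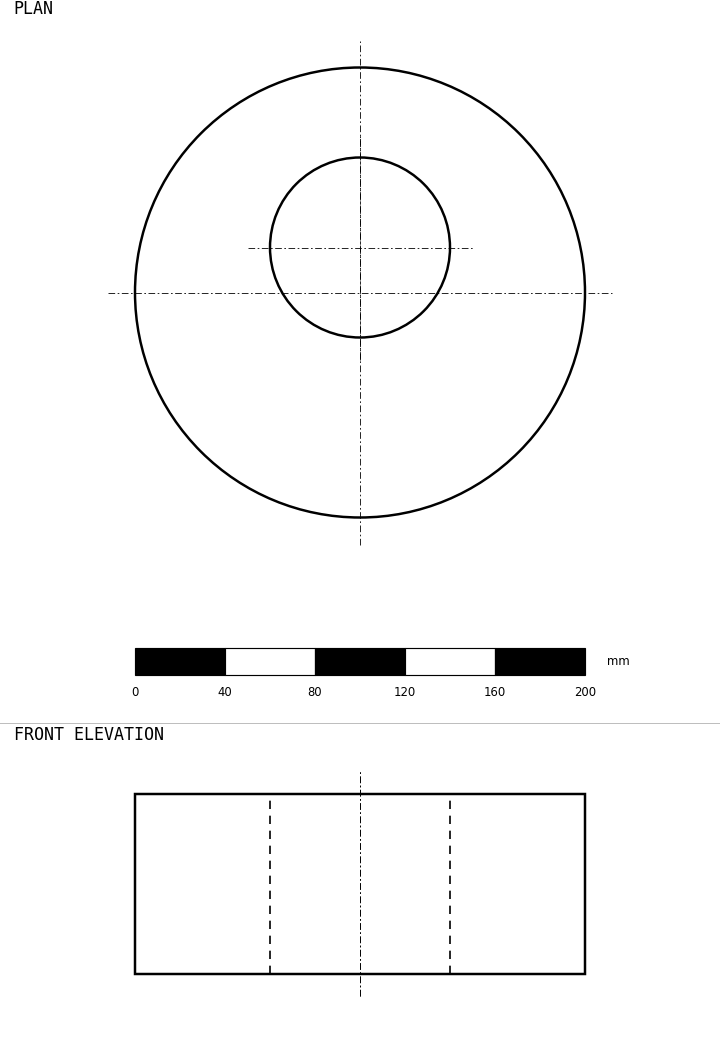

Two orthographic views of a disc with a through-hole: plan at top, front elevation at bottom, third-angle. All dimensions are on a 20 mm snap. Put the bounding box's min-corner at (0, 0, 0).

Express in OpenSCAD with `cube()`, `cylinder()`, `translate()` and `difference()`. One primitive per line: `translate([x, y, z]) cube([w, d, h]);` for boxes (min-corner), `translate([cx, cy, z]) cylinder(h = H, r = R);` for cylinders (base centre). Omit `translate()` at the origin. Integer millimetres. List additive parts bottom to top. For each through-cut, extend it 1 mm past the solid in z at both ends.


difference() {
  translate([100, 100, 0]) cylinder(h = 80, r = 100);
  translate([100, 120, -1]) cylinder(h = 82, r = 40);
}


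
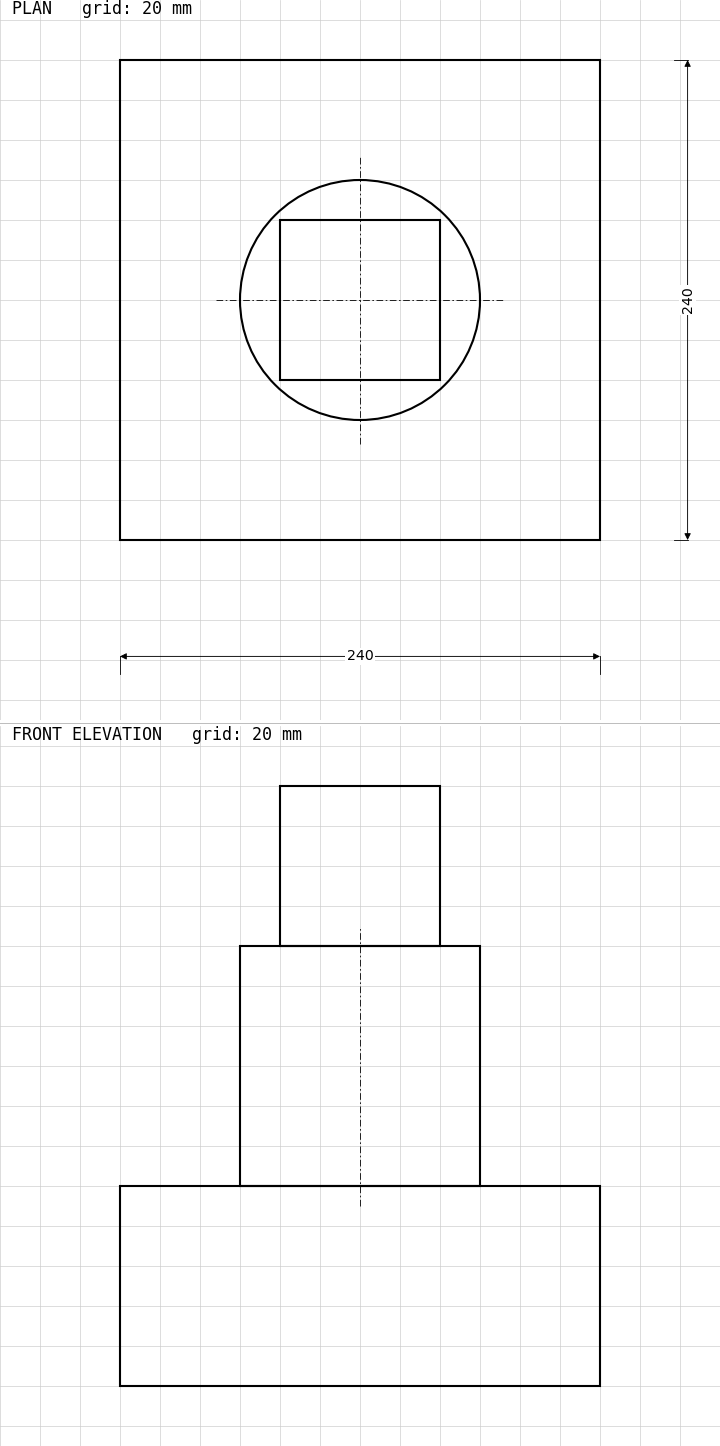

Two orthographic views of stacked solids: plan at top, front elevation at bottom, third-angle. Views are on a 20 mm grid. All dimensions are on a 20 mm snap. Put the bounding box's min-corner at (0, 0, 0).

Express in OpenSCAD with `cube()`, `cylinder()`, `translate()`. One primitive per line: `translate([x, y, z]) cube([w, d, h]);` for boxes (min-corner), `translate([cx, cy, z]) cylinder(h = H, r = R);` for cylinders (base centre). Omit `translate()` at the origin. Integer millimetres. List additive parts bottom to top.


cube([240, 240, 100]);
translate([120, 120, 100]) cylinder(h = 120, r = 60);
translate([80, 80, 220]) cube([80, 80, 80]);
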